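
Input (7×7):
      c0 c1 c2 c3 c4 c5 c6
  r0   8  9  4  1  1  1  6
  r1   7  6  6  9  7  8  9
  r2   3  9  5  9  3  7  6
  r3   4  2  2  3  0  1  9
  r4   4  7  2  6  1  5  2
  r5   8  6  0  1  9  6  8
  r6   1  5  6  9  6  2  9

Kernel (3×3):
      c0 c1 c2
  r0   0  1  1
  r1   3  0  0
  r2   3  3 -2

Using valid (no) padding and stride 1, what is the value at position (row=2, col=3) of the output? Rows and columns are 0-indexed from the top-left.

The receptive field on the input at this output position is [9 3 7 / 3 0 1 / 6 1 5]. Elementwise product with the kernel and sum: 3·1 + 7·1 + 3·3 + 6·3 + 1·3 + 5·-2.

30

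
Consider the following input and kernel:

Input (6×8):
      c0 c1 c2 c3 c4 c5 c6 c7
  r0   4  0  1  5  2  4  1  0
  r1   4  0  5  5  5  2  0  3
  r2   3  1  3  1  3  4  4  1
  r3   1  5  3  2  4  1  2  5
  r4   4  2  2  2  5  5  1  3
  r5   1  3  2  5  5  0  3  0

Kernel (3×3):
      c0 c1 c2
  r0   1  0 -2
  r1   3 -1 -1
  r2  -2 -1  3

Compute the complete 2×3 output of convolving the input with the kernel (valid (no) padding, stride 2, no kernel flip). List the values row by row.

11 4 15
-12 9 -8

Output[0,0]: The receptive field on the input at this output position is [4 0 1 / 4 0 5 / 3 1 3]. Elementwise product with the kernel and sum: 4·1 + 1·-2 + 4·3 + 0·-1 + 5·-1 + 3·-2 + 1·-1 + 3·3.
Output[0,1]: The receptive field on the input at this output position is [1 5 2 / 5 5 5 / 3 1 3]. Elementwise product with the kernel and sum: 1·1 + 2·-2 + 5·3 + 5·-1 + 5·-1 + 3·-2 + 1·-1 + 3·3.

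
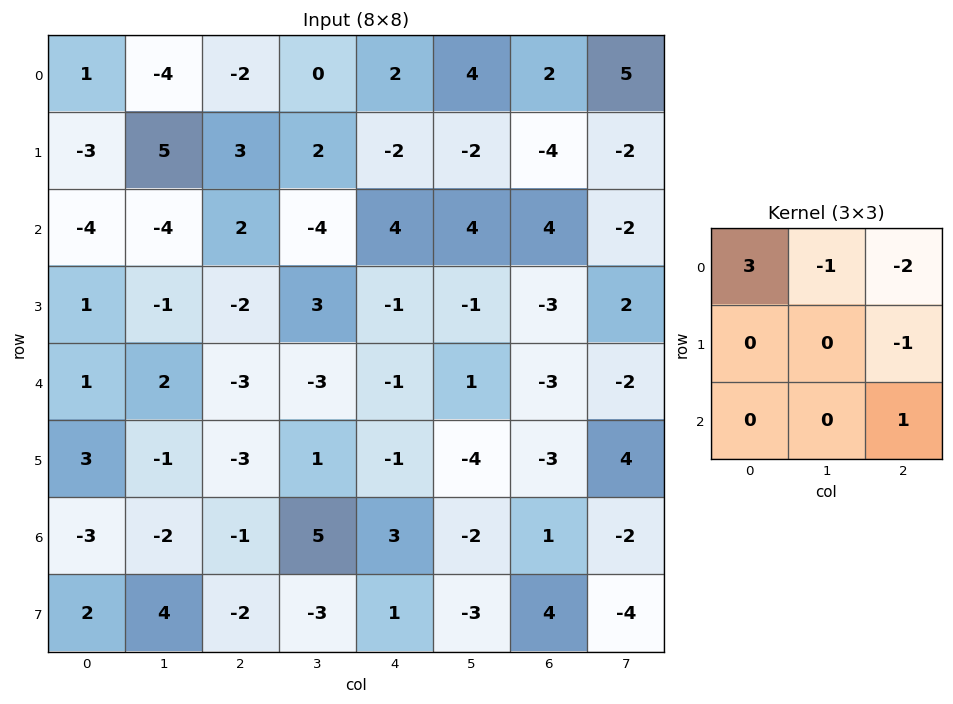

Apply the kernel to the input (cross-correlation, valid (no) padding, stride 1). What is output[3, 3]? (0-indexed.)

7

The receptive field on the input at this output position is [3 -1 -1 / -3 -1 1 / 1 -1 -4]. Elementwise product with the kernel and sum: 3·3 + -1·-1 + -1·-2 + 1·-1 + -4·1.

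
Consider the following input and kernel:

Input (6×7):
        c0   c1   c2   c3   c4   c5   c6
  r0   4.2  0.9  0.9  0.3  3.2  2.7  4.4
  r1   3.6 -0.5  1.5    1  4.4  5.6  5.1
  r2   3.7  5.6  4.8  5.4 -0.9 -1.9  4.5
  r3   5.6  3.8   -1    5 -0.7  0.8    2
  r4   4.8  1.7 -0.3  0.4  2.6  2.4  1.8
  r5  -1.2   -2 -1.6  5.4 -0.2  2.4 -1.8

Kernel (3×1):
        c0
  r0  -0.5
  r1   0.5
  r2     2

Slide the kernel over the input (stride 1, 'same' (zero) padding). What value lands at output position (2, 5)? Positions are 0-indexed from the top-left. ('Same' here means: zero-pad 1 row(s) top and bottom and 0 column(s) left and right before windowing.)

The receptive field on the zero-padded input at this output position is [5.6 / -1.9 / 0.8]. Elementwise product with the kernel and sum: 5.6·-0.5 + -1.9·0.5 + 0.8·2.

-2.15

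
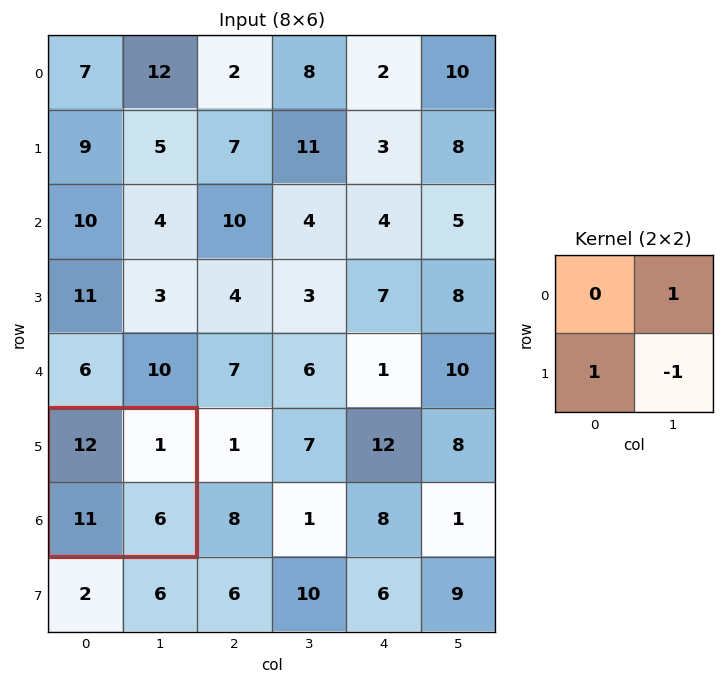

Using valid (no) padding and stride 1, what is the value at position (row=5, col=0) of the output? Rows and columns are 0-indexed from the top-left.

The receptive field on the input at this output position is [12 1 / 11 6]. Elementwise product with the kernel and sum: 1·1 + 11·1 + 6·-1.

6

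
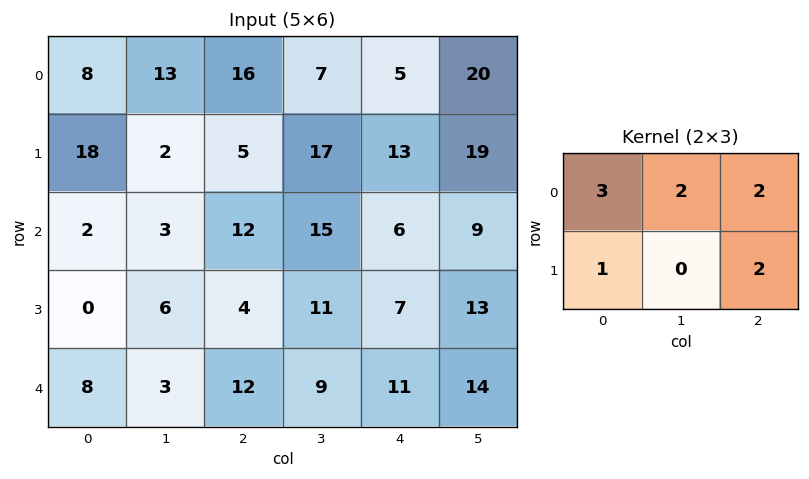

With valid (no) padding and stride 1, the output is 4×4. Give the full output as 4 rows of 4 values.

110 121 103 126
94 83 99 148
44 91 96 112
52 69 82 110

Output[0,0]: The receptive field on the input at this output position is [8 13 16 / 18 2 5]. Elementwise product with the kernel and sum: 8·3 + 13·2 + 16·2 + 18·1 + 5·2.
Output[0,1]: The receptive field on the input at this output position is [13 16 7 / 2 5 17]. Elementwise product with the kernel and sum: 13·3 + 16·2 + 7·2 + 2·1 + 17·2.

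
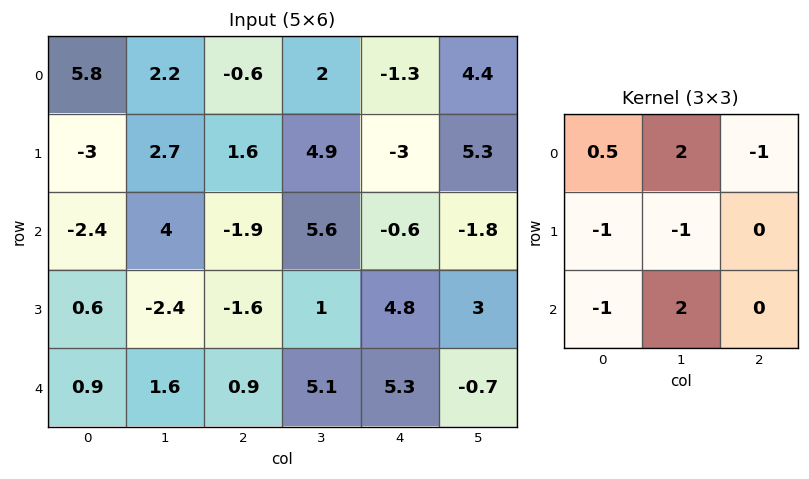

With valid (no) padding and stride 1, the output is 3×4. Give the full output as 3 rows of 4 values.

Output[0,0]: The receptive field on the input at this output position is [5.8 2.2 -0.6 / -3 2.7 1.6 / -2.4 4 -1.9]. Elementwise product with the kernel and sum: 5.8·0.5 + 2.2·2 + -0.6·-1 + -3·-1 + 2.7·-1 + -2.4·-1 + 4·2.

18.6 -14.2 11.6 -14.7
-4.7 -3.25 13.5 -5.25
12.8 -3.2 20.75 3.1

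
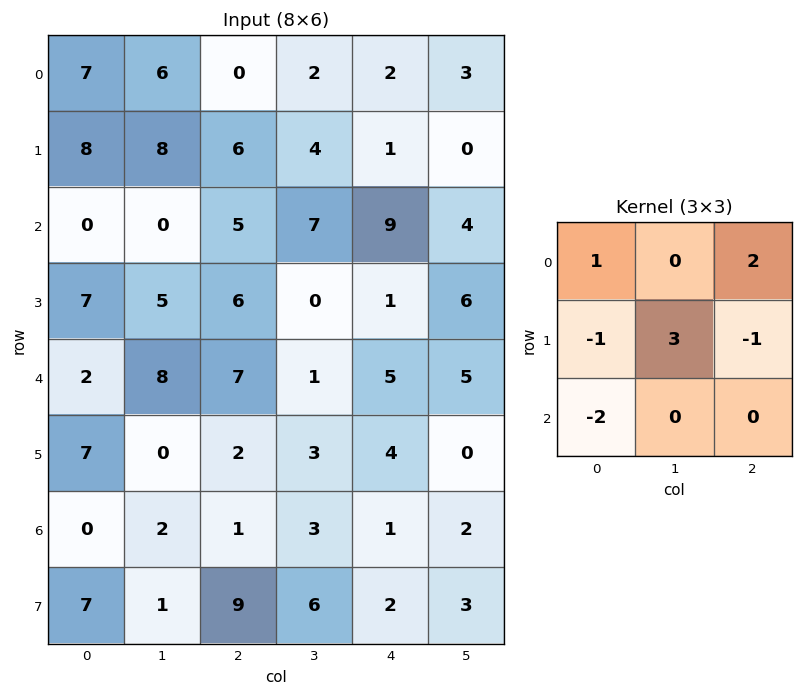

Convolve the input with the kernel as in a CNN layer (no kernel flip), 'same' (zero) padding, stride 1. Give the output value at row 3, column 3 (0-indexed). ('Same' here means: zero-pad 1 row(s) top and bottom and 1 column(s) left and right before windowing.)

2

The receptive field on the zero-padded input at this output position is [5 7 9 / 6 0 1 / 7 1 5]. Elementwise product with the kernel and sum: 5·1 + 9·2 + 6·-1 + 0·3 + 1·-1 + 7·-2.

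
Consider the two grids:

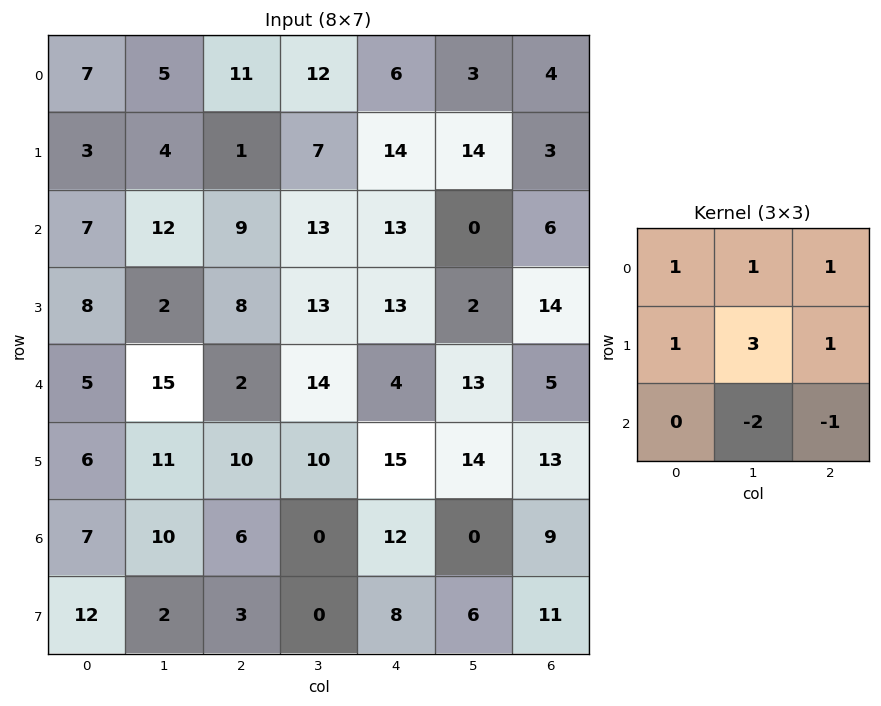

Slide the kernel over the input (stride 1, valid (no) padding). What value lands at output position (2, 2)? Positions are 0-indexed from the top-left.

63

The receptive field on the input at this output position is [9 13 13 / 8 13 13 / 2 14 4]. Elementwise product with the kernel and sum: 9·1 + 13·1 + 13·1 + 8·1 + 13·3 + 13·1 + 14·-2 + 4·-1.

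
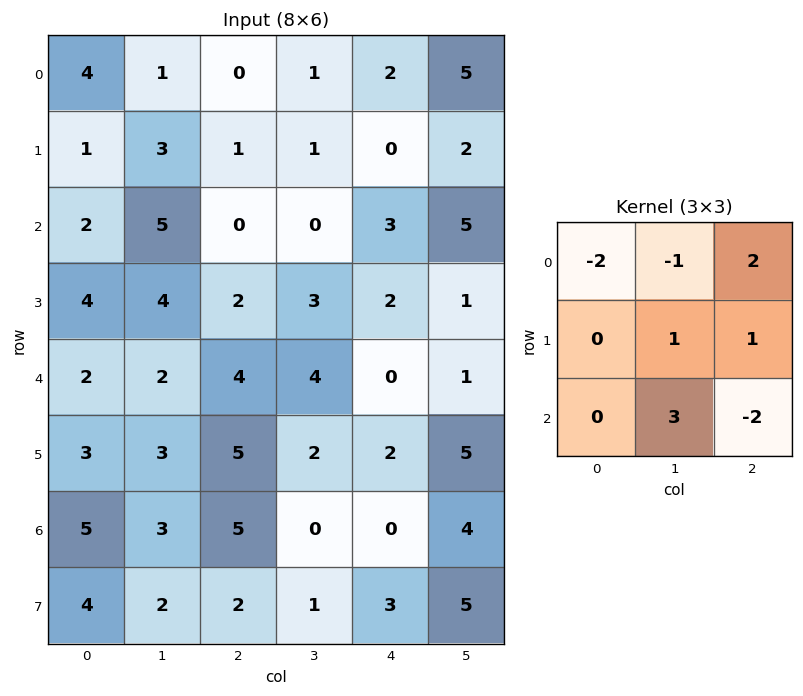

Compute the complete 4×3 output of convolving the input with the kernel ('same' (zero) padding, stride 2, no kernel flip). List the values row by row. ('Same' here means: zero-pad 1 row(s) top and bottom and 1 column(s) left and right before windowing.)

2 2 3
16 -5 14
11 15 -9
19 2 7

Output[0,0]: The receptive field on the zero-padded input at this output position is [0 0 0 / 0 4 1 / 0 1 3]. Elementwise product with the kernel and sum: 0·-2 + 0·-1 + 0·2 + 4·1 + 1·1 + 1·3 + 3·-2.
Output[0,1]: The receptive field on the zero-padded input at this output position is [0 0 0 / 1 0 1 / 3 1 1]. Elementwise product with the kernel and sum: 0·-2 + 0·-1 + 0·2 + 0·1 + 1·1 + 1·3 + 1·-2.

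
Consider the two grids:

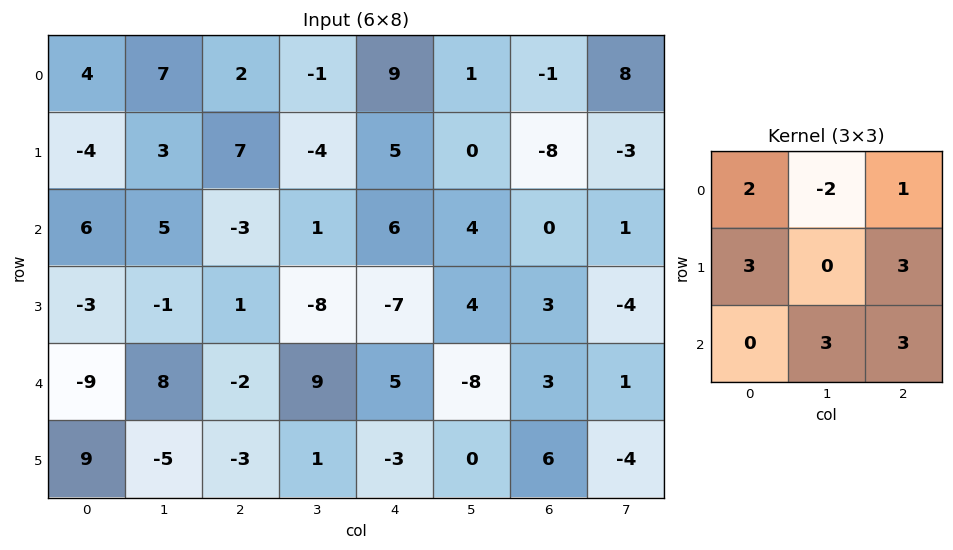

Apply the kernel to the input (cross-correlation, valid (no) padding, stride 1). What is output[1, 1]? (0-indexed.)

-15

The receptive field on the input at this output position is [3 7 -4 / 5 -3 1 / -1 1 -8]. Elementwise product with the kernel and sum: 3·2 + 7·-2 + -4·1 + 5·3 + 1·3 + 1·3 + -8·3.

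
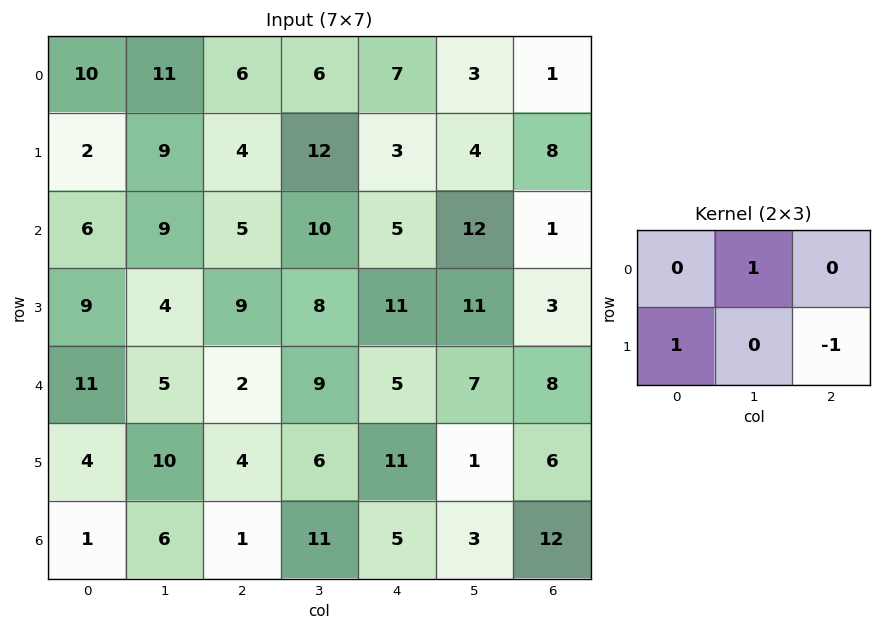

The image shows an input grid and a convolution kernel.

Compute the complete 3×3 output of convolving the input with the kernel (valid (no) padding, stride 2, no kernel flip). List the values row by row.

Output[0,0]: The receptive field on the input at this output position is [10 11 6 / 2 9 4]. Elementwise product with the kernel and sum: 11·1 + 2·1 + 4·-1.
Output[0,1]: The receptive field on the input at this output position is [6 6 7 / 4 12 3]. Elementwise product with the kernel and sum: 6·1 + 4·1 + 3·-1.

9 7 -2
9 8 20
5 2 12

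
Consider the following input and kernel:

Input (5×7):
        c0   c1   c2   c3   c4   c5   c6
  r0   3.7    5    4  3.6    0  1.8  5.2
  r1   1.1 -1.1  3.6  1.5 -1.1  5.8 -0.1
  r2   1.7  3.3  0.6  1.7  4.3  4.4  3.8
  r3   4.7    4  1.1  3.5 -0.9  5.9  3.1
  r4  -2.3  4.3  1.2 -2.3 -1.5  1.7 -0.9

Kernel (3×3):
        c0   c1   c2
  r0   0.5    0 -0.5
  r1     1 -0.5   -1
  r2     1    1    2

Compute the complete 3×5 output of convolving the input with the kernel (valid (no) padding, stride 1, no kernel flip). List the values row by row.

Output[0,0]: The receptive field on the input at this output position is [3.7 5 4 / 1.1 -1.1 3.6 / 1.7 3.3 0.6]. Elementwise product with the kernel and sum: 3.7·0.5 + 4·-0.5 + 1.1·1 + -1.1·-0.5 + 3.6·-1 + 1.7·1 + 3.3·1 + 0.6·2.
Output[0,1]: The receptive field on the input at this output position is [5 4 3.6 / -1.1 3.6 1.5 / 3.3 0.6 1.7]. Elementwise product with the kernel and sum: 5·0.5 + 3.6·-0.5 + -1.1·1 + 3.6·-0.5 + 1.5·-1 + 3.3·1 + 0.6·1 + 1.7·2.

4.1 3.6 16.85 11.95 9.8
9.1 12.1 0.6 7.4 9
6.55 1.65 -5.7 -3.7 -8.3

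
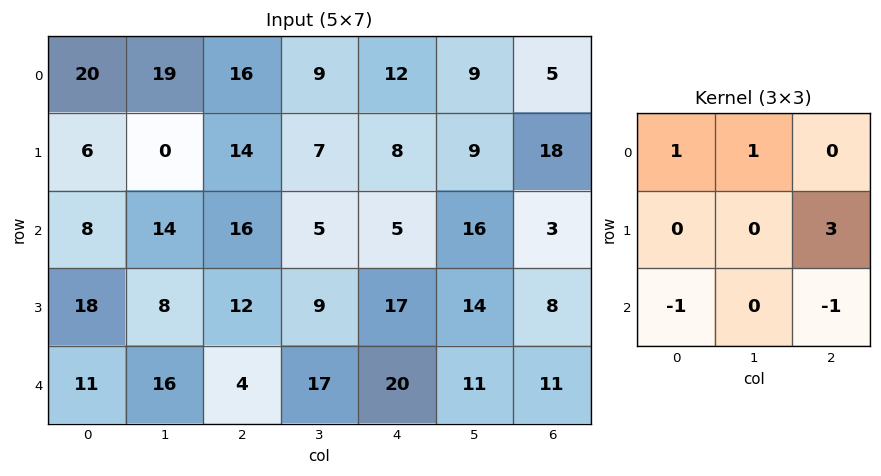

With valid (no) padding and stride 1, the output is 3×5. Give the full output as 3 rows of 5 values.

Output[0,0]: The receptive field on the input at this output position is [20 19 16 / 6 0 14 / 8 14 16]. Elementwise product with the kernel and sum: 20·1 + 19·1 + 14·3 + 8·-1 + 16·-1.
Output[0,1]: The receptive field on the input at this output position is [19 16 9 / 0 14 7 / 14 16 5]. Elementwise product with the kernel and sum: 19·1 + 16·1 + 7·3 + 14·-1 + 5·-1.

57 37 28 27 67
24 12 7 40 1
43 24 48 24 14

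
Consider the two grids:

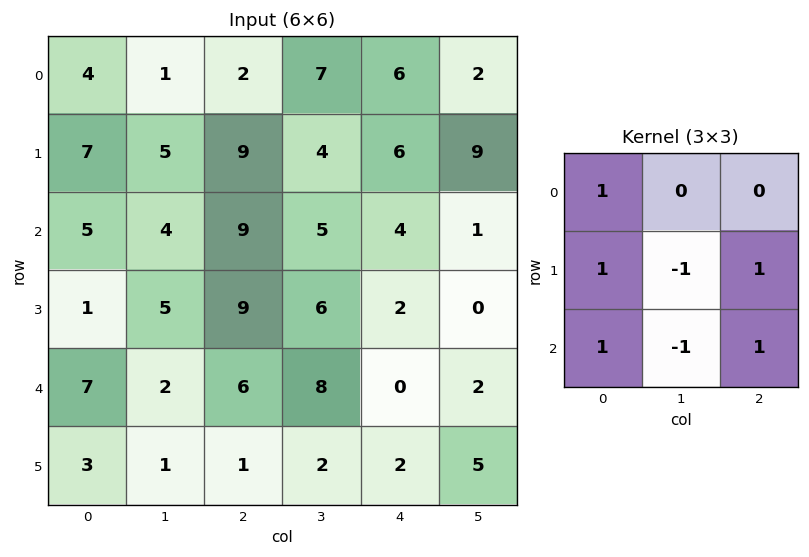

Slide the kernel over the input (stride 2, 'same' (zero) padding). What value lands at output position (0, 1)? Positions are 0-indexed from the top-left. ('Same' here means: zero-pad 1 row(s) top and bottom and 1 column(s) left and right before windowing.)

The receptive field on the zero-padded input at this output position is [0 0 0 / 1 2 7 / 5 9 4]. Elementwise product with the kernel and sum: 0·1 + 1·1 + 2·-1 + 7·1 + 5·1 + 9·-1 + 4·1.

6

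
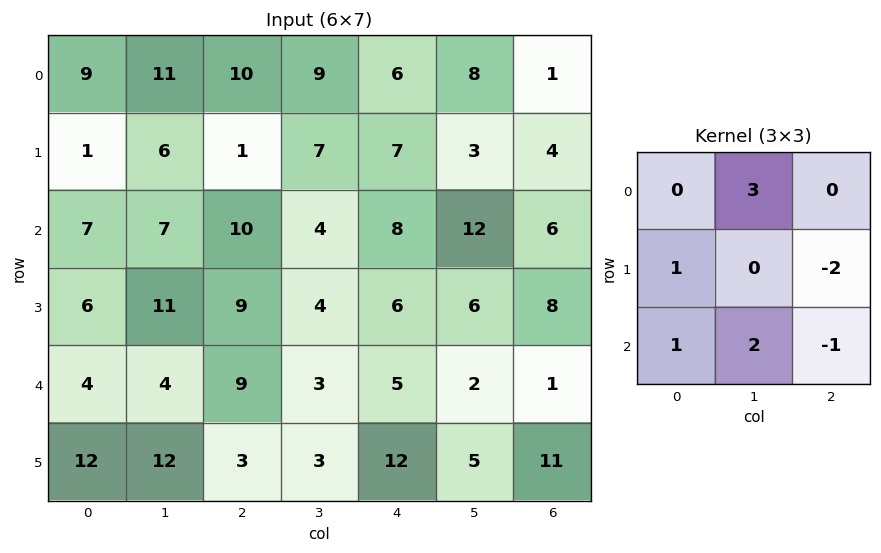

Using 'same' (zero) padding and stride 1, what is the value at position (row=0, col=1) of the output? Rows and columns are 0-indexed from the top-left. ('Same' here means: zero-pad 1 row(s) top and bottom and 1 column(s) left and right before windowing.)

1

The receptive field on the zero-padded input at this output position is [0 0 0 / 9 11 10 / 1 6 1]. Elementwise product with the kernel and sum: 0·3 + 9·1 + 10·-2 + 1·1 + 6·2 + 1·-1.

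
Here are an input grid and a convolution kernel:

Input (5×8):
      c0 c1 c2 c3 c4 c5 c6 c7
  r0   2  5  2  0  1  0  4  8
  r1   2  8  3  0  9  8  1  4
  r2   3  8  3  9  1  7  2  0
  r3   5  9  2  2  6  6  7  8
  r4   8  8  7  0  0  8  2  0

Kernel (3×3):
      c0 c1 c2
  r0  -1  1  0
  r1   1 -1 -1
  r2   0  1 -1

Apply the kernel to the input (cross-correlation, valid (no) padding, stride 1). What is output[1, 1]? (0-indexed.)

The receptive field on the input at this output position is [8 3 0 / 8 3 9 / 9 2 2]. Elementwise product with the kernel and sum: 8·-1 + 3·1 + 8·1 + 3·-1 + 9·-1 + 2·1 + 2·-1.

-9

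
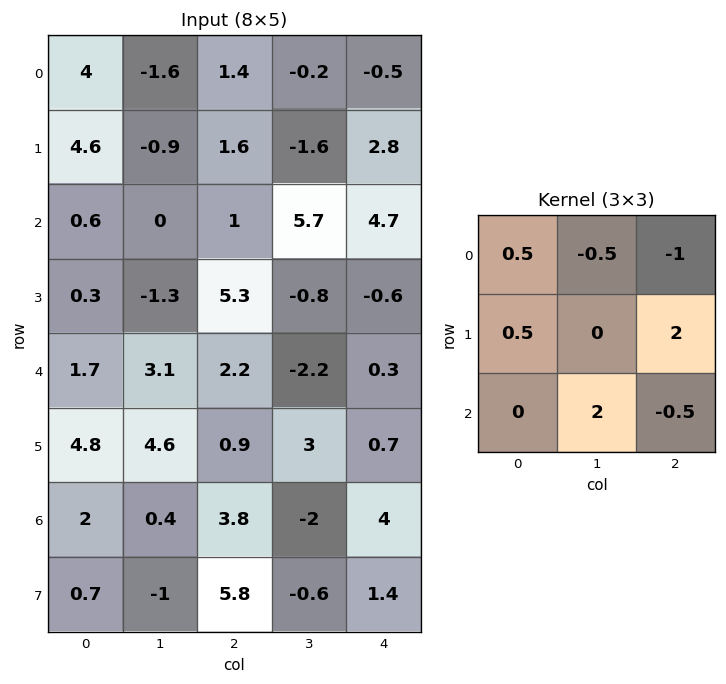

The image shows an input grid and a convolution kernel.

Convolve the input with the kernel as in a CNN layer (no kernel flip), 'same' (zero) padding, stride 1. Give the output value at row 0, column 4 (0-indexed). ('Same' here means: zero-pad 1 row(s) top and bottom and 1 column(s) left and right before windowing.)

The receptive field on the zero-padded input at this output position is [0 0 0 / -0.2 -0.5 0 / -1.6 2.8 0]. Elementwise product with the kernel and sum: 0·0.5 + 0·-0.5 + 0·-1 + -0.2·0.5 + 0·2 + 2.8·2 + 0·-0.5.

5.5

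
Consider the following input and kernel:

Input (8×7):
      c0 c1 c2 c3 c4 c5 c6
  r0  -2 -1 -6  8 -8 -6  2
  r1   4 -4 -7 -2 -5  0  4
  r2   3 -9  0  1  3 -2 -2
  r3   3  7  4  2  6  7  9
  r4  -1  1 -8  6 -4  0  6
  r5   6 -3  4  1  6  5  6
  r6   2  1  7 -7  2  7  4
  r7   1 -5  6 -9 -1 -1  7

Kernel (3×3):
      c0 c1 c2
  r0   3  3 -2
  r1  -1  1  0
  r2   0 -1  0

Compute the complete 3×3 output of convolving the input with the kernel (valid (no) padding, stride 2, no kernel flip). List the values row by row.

4 26 -39
-15 -11 8
6 6 -32

Output[0,0]: The receptive field on the input at this output position is [-2 -1 -6 / 4 -4 -7 / 3 -9 0]. Elementwise product with the kernel and sum: -2·3 + -1·3 + -6·-2 + 4·-1 + -4·1 + -9·-1.
Output[0,1]: The receptive field on the input at this output position is [-6 8 -8 / -7 -2 -5 / 0 1 3]. Elementwise product with the kernel and sum: -6·3 + 8·3 + -8·-2 + -7·-1 + -2·1 + 1·-1.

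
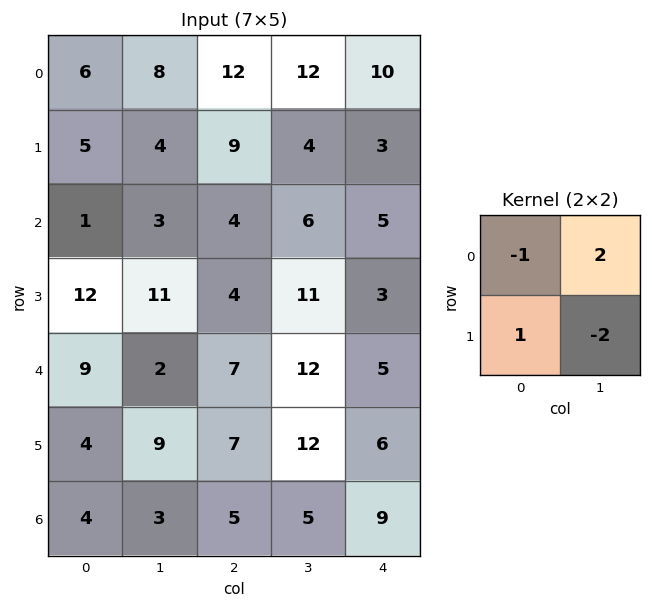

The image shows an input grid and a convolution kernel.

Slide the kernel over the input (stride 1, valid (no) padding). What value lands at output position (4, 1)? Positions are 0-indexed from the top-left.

The receptive field on the input at this output position is [2 7 / 9 7]. Elementwise product with the kernel and sum: 2·-1 + 7·2 + 9·1 + 7·-2.

7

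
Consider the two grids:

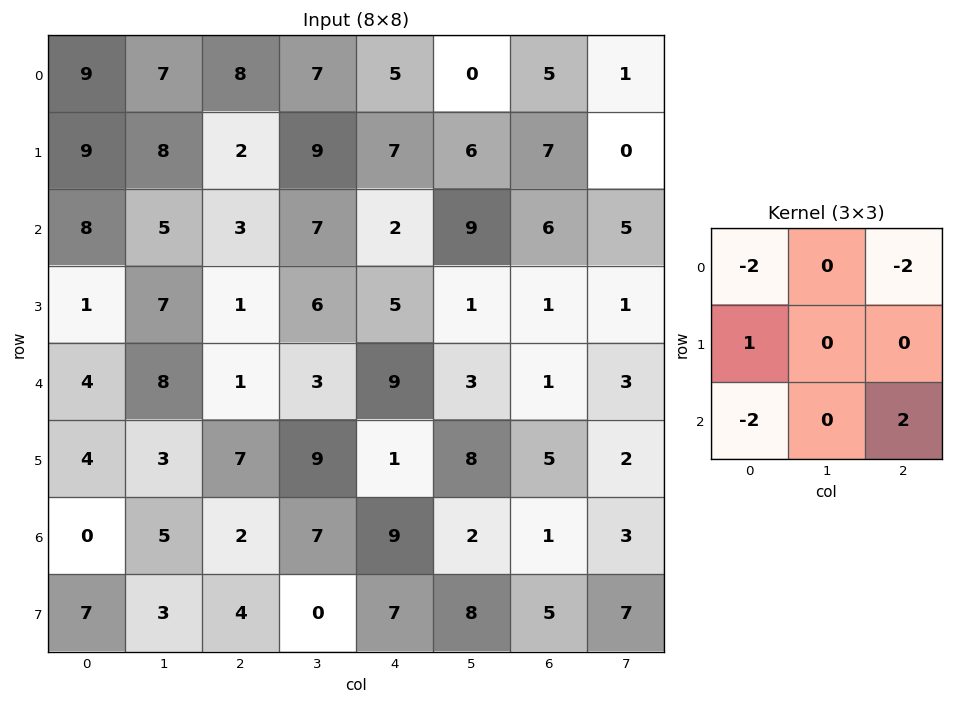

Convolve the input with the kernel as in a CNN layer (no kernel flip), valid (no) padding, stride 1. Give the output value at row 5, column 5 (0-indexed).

-20

The receptive field on the input at this output position is [8 5 2 / 2 1 3 / 8 5 7]. Elementwise product with the kernel and sum: 8·-2 + 2·-2 + 2·1 + 8·-2 + 7·2.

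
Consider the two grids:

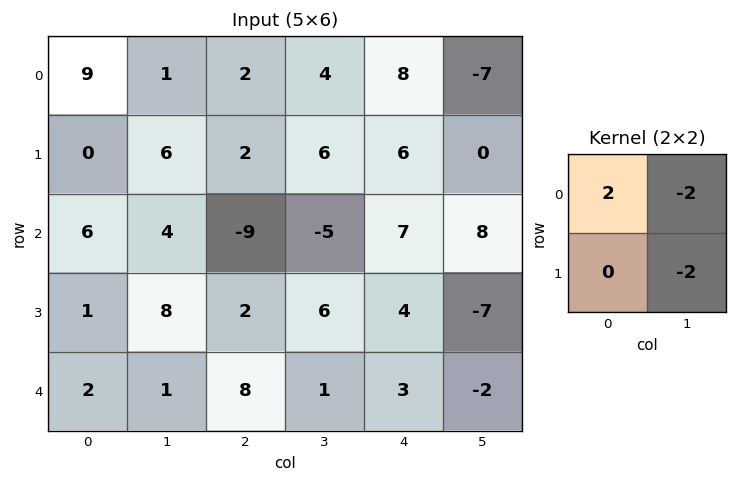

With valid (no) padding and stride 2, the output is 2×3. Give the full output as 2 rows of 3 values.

Output[0,0]: The receptive field on the input at this output position is [9 1 / 0 6]. Elementwise product with the kernel and sum: 9·2 + 1·-2 + 6·-2.

4 -16 30
-12 -20 12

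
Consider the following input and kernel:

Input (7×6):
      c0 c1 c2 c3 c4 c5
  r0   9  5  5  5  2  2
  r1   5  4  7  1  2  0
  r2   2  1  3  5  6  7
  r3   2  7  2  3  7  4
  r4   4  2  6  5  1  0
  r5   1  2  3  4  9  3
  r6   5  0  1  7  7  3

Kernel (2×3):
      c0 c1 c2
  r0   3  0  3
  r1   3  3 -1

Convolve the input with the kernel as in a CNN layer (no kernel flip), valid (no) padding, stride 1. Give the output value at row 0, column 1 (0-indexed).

62

The receptive field on the input at this output position is [5 5 5 / 4 7 1]. Elementwise product with the kernel and sum: 5·3 + 5·3 + 4·3 + 7·3 + 1·-1.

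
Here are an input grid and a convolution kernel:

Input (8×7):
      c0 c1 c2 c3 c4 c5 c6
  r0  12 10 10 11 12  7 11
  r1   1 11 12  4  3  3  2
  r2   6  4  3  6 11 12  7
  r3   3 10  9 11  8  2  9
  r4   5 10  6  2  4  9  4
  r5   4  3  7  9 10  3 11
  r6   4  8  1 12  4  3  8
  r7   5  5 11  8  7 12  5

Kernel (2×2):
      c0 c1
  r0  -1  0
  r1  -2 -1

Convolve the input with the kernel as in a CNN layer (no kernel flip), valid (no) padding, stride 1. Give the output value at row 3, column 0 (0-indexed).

The receptive field on the input at this output position is [3 10 / 5 10]. Elementwise product with the kernel and sum: 3·-1 + 5·-2 + 10·-1.

-23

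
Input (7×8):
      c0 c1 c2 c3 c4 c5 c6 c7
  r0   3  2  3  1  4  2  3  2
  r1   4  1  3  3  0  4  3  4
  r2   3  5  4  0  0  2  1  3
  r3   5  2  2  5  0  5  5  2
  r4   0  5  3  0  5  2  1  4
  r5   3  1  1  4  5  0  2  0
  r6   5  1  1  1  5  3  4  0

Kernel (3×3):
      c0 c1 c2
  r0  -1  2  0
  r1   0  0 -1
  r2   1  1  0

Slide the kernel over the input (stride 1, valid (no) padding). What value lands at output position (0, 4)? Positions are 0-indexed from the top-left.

-1

The receptive field on the input at this output position is [4 2 3 / 0 4 3 / 0 2 1]. Elementwise product with the kernel and sum: 4·-1 + 2·2 + 3·-1 + 0·1 + 2·1.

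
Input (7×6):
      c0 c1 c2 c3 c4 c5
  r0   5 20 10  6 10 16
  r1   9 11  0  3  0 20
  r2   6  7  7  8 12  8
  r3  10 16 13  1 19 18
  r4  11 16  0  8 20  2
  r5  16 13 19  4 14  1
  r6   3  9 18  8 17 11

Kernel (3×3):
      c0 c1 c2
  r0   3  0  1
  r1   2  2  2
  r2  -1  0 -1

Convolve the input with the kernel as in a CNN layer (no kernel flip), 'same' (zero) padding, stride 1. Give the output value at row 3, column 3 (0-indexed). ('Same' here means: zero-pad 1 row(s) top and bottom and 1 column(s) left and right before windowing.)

The receptive field on the zero-padded input at this output position is [7 8 12 / 13 1 19 / 0 8 20]. Elementwise product with the kernel and sum: 7·3 + 12·1 + 13·2 + 1·2 + 19·2 + 0·-1 + 20·-1.

79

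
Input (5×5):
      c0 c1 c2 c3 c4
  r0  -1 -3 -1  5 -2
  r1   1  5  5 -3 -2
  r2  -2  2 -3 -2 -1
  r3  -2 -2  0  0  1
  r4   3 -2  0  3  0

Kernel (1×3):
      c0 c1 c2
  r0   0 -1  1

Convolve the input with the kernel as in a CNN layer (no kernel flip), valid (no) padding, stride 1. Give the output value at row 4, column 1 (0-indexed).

The receptive field on the input at this output position is [-2 0 3]. Elementwise product with the kernel and sum: 0·-1 + 3·1.

3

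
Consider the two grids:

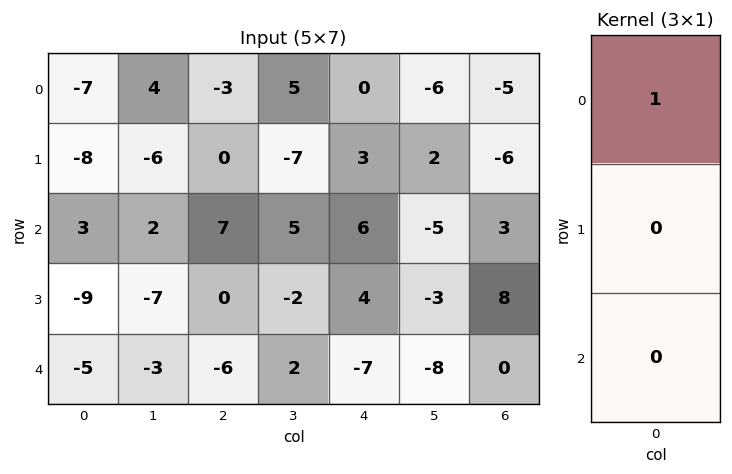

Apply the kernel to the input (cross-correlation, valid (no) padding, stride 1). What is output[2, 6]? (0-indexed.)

3

The receptive field on the input at this output position is [3 / 8 / 0]. Elementwise product with the kernel and sum: 3·1.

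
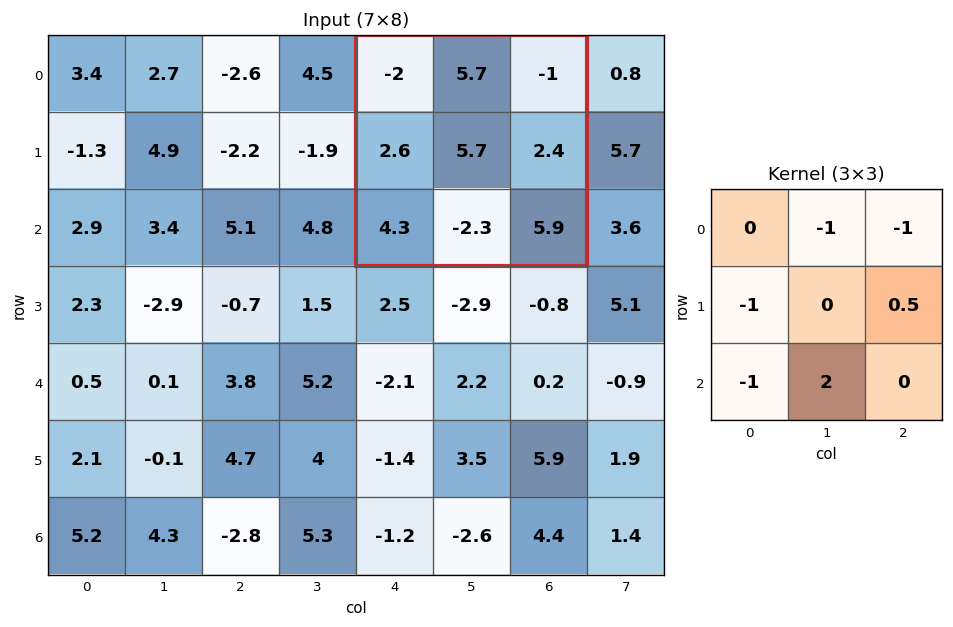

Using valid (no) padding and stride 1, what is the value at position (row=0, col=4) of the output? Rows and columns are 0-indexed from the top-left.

-15

The receptive field on the input at this output position is [-2 5.7 -1 / 2.6 5.7 2.4 / 4.3 -2.3 5.9]. Elementwise product with the kernel and sum: 5.7·-1 + -1·-1 + 2.6·-1 + 2.4·0.5 + 4.3·-1 + -2.3·2.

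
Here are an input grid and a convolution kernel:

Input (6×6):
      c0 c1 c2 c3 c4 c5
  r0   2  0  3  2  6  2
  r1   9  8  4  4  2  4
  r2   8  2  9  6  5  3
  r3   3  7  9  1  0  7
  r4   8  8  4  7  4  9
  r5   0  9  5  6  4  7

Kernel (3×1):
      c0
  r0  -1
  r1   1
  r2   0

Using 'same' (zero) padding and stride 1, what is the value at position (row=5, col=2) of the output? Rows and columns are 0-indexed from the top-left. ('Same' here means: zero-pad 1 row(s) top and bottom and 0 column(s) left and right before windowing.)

1

The receptive field on the zero-padded input at this output position is [4 / 5 / 0]. Elementwise product with the kernel and sum: 4·-1 + 5·1.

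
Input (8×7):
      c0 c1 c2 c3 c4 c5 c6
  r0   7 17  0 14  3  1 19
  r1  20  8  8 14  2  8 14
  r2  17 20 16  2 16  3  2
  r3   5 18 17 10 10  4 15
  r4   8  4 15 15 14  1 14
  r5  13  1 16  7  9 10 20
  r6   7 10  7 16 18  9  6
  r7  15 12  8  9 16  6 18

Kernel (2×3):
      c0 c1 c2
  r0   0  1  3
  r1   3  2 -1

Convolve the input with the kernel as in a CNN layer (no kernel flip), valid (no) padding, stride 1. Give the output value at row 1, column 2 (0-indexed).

56

The receptive field on the input at this output position is [8 14 2 / 16 2 16]. Elementwise product with the kernel and sum: 14·1 + 2·3 + 16·3 + 2·2 + 16·-1.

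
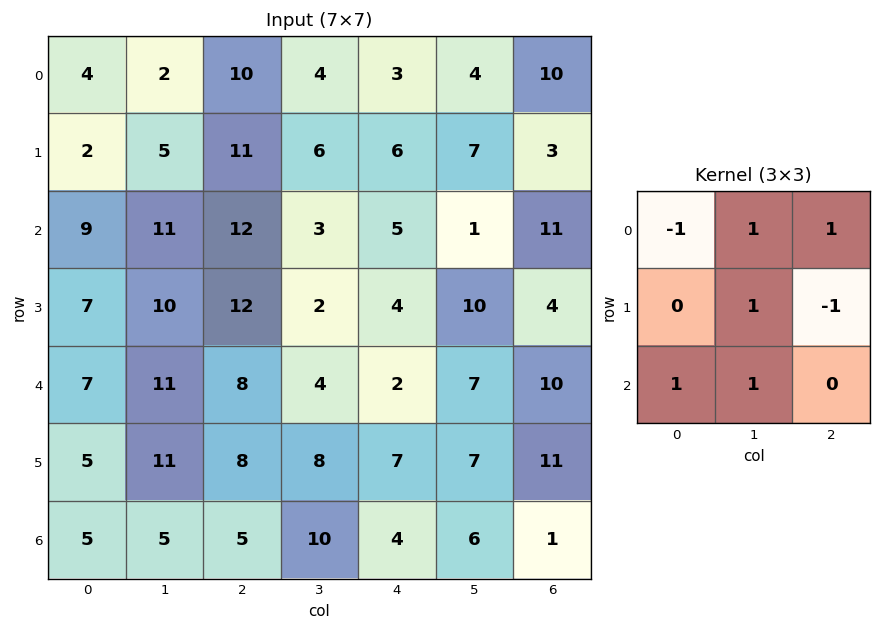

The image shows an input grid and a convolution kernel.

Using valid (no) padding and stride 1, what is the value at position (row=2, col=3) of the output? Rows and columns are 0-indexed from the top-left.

3

The receptive field on the input at this output position is [3 5 1 / 2 4 10 / 4 2 7]. Elementwise product with the kernel and sum: 3·-1 + 5·1 + 1·1 + 4·1 + 10·-1 + 4·1 + 2·1.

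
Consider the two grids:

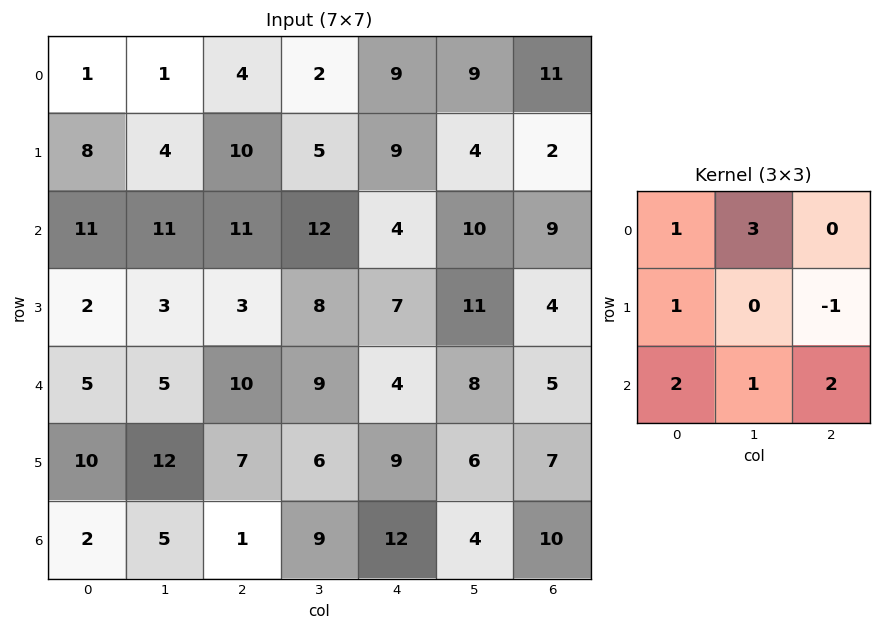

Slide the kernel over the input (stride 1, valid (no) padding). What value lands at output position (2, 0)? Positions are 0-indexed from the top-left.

The receptive field on the input at this output position is [11 11 11 / 2 3 3 / 5 5 10]. Elementwise product with the kernel and sum: 11·1 + 11·3 + 2·1 + 3·-1 + 5·2 + 5·1 + 10·2.

78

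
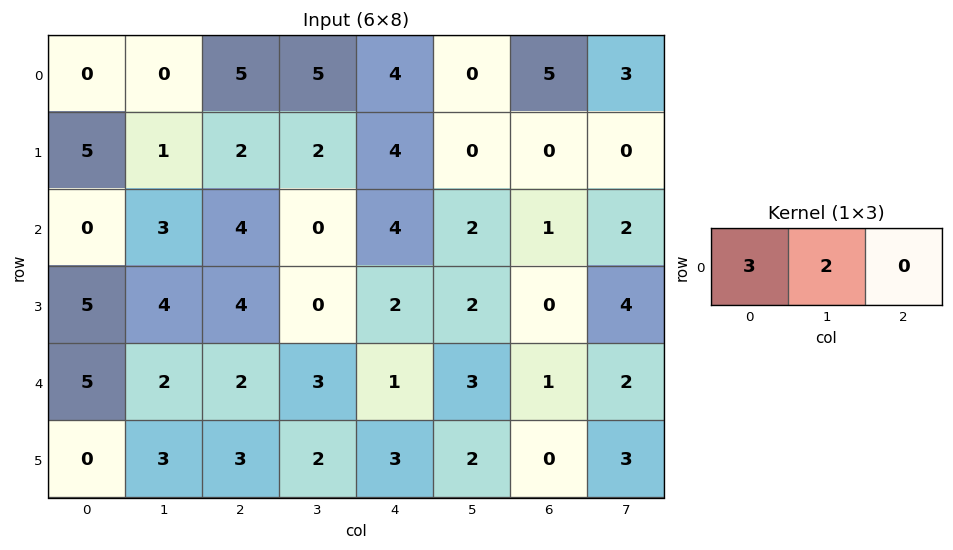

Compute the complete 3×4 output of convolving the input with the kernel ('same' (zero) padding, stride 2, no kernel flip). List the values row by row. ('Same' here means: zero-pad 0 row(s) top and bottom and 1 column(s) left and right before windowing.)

Output[0,0]: The receptive field on the zero-padded input at this output position is [0 0 0]. Elementwise product with the kernel and sum: 0·3 + 0·2.

0 10 23 10
0 17 8 8
10 10 11 11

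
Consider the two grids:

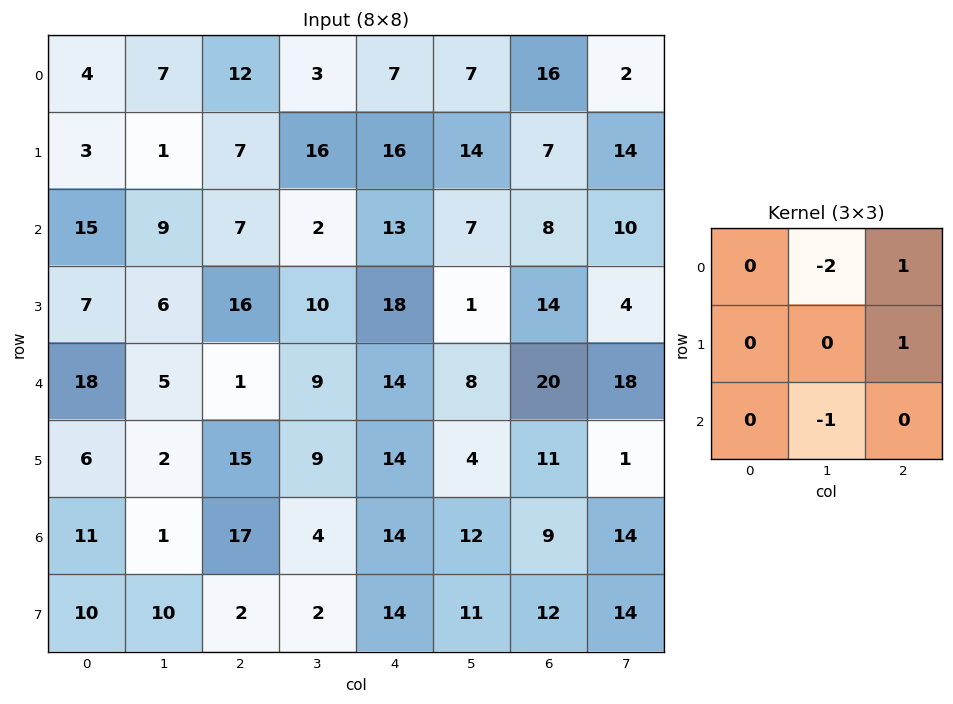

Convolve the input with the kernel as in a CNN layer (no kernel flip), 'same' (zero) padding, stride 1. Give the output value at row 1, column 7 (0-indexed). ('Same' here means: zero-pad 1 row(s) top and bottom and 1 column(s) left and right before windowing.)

-14

The receptive field on the zero-padded input at this output position is [16 2 0 / 7 14 0 / 8 10 0]. Elementwise product with the kernel and sum: 2·-2 + 0·1 + 0·1 + 10·-1.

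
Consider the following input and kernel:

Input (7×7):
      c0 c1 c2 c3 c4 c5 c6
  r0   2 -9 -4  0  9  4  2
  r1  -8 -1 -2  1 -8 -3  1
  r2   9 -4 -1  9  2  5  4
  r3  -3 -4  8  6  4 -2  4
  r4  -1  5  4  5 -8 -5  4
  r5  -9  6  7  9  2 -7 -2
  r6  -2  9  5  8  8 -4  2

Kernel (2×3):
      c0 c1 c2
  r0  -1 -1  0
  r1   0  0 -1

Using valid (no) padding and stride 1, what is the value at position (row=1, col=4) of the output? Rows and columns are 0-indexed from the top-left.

The receptive field on the input at this output position is [-8 -3 1 / 2 5 4]. Elementwise product with the kernel and sum: -8·-1 + -3·-1 + 4·-1.

7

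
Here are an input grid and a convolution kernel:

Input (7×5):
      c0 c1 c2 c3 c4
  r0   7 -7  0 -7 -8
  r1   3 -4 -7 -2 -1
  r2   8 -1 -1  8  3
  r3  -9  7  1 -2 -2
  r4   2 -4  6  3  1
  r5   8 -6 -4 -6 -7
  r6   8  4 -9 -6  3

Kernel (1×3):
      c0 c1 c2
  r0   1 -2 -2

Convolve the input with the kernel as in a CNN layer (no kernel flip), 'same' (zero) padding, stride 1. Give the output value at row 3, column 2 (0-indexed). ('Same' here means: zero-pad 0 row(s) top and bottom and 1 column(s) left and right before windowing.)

The receptive field on the zero-padded input at this output position is [7 1 -2]. Elementwise product with the kernel and sum: 7·1 + 1·-2 + -2·-2.

9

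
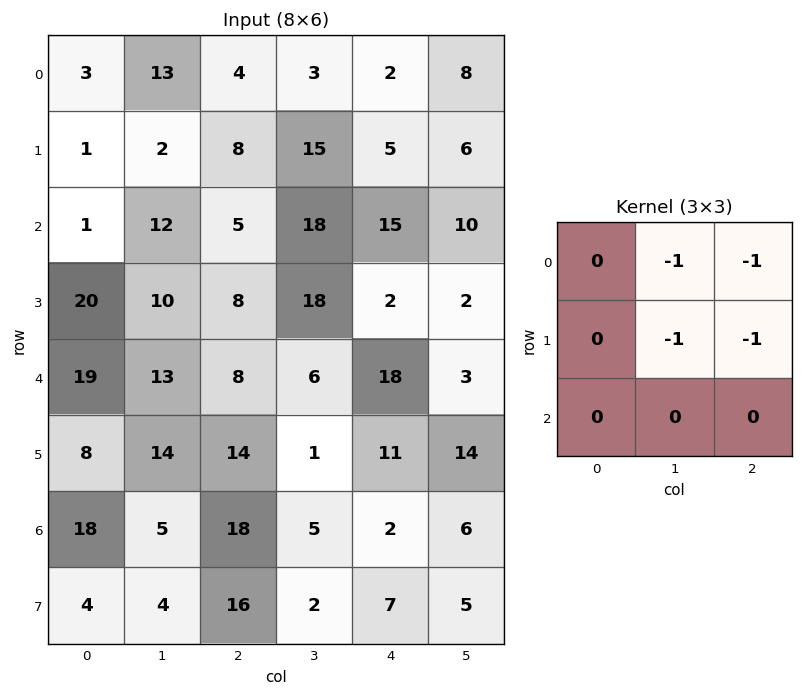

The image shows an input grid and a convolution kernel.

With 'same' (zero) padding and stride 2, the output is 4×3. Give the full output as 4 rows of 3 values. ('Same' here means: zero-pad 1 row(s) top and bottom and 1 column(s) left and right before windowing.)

Output[0,0]: The receptive field on the zero-padded input at this output position is [0 0 0 / 0 3 13 / 0 1 2]. Elementwise product with the kernel and sum: 0·-1 + 0·-1 + 3·-1 + 13·-1.

-16 -7 -10
-16 -46 -36
-62 -40 -25
-45 -38 -33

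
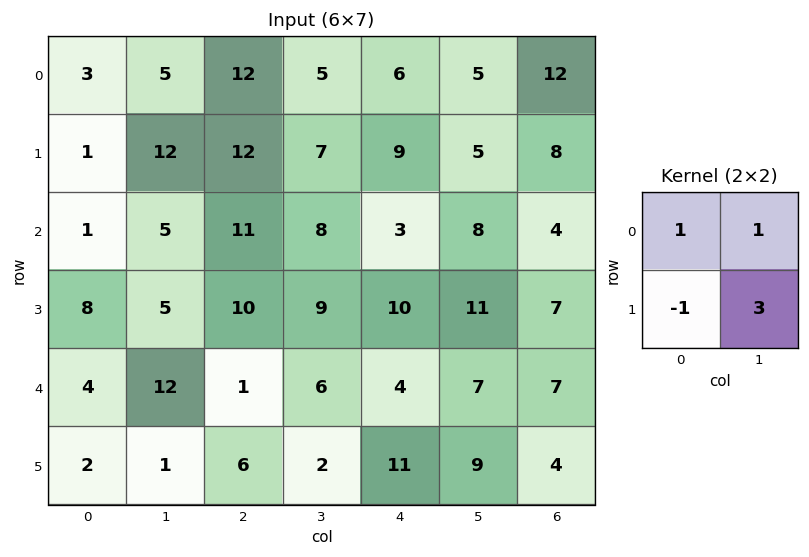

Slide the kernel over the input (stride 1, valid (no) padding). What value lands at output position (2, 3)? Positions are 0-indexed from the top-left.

32

The receptive field on the input at this output position is [8 3 / 9 10]. Elementwise product with the kernel and sum: 8·1 + 3·1 + 9·-1 + 10·3.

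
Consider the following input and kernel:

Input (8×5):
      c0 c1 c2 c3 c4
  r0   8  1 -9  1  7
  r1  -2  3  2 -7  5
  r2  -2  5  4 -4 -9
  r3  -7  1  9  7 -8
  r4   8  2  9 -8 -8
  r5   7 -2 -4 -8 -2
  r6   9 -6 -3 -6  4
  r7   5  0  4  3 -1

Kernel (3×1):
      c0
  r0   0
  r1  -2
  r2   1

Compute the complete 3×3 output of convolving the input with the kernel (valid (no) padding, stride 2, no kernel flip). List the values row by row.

Output[0,0]: The receptive field on the input at this output position is [8 / -2 / -2]. Elementwise product with the kernel and sum: -2·-2 + -2·1.
Output[0,1]: The receptive field on the input at this output position is [-9 / 2 / 4]. Elementwise product with the kernel and sum: 2·-2 + 4·1.

2 0 -19
22 -9 8
-5 5 8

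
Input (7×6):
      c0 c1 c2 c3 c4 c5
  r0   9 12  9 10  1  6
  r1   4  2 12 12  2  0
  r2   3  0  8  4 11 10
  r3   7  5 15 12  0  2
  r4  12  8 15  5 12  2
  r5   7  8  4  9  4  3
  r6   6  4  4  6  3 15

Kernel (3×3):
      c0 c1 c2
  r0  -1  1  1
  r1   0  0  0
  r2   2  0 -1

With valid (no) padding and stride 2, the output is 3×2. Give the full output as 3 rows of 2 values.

Output[0,0]: The receptive field on the input at this output position is [9 12 9 / 4 2 12 / 3 0 8]. Elementwise product with the kernel and sum: 9·-1 + 12·1 + 9·1 + 3·2 + 8·-1.
Output[0,1]: The receptive field on the input at this output position is [9 10 1 / 12 12 2 / 8 4 11]. Elementwise product with the kernel and sum: 9·-1 + 10·1 + 1·1 + 8·2 + 11·-1.

10 7
14 25
19 7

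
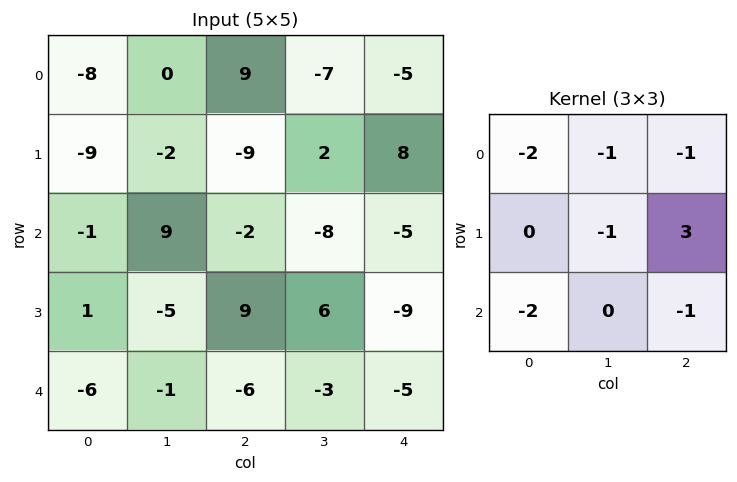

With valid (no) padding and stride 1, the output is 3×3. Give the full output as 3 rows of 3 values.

-14 3 25
3 -7 -8
45 6 1

Output[0,0]: The receptive field on the input at this output position is [-8 0 9 / -9 -2 -9 / -1 9 -2]. Elementwise product with the kernel and sum: -8·-2 + 0·-1 + 9·-1 + -2·-1 + -9·3 + -1·-2 + -2·-1.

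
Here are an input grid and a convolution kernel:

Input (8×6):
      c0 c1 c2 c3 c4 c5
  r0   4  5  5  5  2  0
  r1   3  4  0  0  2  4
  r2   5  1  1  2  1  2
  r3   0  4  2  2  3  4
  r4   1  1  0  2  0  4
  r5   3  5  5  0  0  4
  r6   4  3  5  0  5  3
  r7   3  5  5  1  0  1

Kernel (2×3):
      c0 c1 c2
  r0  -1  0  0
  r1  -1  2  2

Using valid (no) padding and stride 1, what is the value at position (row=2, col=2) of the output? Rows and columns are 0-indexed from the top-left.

7

The receptive field on the input at this output position is [1 2 1 / 2 2 3]. Elementwise product with the kernel and sum: 1·-1 + 2·-1 + 2·2 + 3·2.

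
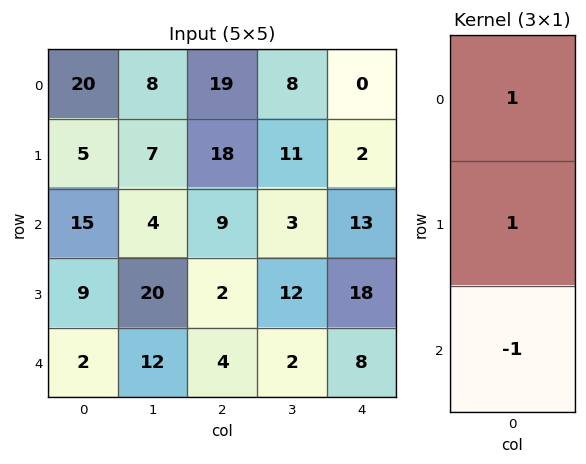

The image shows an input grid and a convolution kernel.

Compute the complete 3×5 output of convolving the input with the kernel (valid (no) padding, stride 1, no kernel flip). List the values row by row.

10 11 28 16 -11
11 -9 25 2 -3
22 12 7 13 23

Output[0,0]: The receptive field on the input at this output position is [20 / 5 / 15]. Elementwise product with the kernel and sum: 20·1 + 5·1 + 15·-1.
Output[0,1]: The receptive field on the input at this output position is [8 / 7 / 4]. Elementwise product with the kernel and sum: 8·1 + 7·1 + 4·-1.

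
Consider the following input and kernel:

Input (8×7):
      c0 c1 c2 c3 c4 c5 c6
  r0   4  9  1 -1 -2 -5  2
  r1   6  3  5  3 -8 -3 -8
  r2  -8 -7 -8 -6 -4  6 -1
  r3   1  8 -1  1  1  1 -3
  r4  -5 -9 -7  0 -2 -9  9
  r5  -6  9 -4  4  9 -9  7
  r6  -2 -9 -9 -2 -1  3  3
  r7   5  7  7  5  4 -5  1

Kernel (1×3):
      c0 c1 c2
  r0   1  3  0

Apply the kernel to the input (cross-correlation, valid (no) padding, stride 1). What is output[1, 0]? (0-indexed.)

The receptive field on the input at this output position is [6 3 5]. Elementwise product with the kernel and sum: 6·1 + 3·3.

15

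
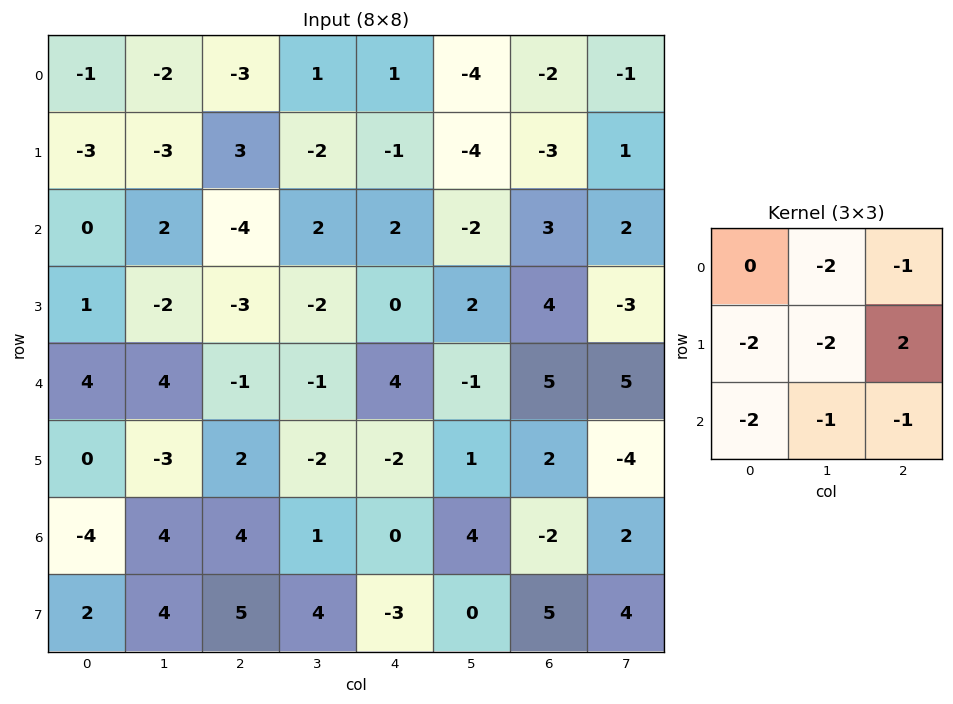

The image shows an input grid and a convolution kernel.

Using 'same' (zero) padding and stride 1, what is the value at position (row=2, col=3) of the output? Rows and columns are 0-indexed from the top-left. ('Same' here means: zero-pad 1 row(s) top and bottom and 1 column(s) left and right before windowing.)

21

The receptive field on the zero-padded input at this output position is [3 -2 -1 / -4 2 2 / -3 -2 0]. Elementwise product with the kernel and sum: -2·-2 + -1·-1 + -4·-2 + 2·-2 + 2·2 + -3·-2 + -2·-1 + 0·-1.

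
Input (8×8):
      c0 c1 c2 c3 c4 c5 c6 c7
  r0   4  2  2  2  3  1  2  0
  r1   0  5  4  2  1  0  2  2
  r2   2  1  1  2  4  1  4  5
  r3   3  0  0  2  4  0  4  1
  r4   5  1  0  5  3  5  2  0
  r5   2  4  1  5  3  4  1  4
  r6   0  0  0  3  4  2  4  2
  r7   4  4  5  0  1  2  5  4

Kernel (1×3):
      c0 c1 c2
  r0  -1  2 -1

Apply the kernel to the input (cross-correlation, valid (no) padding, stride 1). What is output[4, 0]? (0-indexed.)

The receptive field on the input at this output position is [5 1 0]. Elementwise product with the kernel and sum: 5·-1 + 1·2 + 0·-1.

-3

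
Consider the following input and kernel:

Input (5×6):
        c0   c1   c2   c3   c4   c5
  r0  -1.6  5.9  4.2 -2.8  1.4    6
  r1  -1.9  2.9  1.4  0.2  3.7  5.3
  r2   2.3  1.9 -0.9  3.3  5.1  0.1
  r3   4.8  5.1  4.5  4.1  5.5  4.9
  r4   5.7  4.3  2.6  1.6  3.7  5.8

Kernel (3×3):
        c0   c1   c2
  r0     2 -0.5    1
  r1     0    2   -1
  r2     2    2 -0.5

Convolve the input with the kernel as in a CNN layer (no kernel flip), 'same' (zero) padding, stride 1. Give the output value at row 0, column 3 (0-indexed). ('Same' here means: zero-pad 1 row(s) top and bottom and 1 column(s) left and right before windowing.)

The receptive field on the zero-padded input at this output position is [0 0 0 / 4.2 -2.8 1.4 / 1.4 0.2 3.7]. Elementwise product with the kernel and sum: 0·2 + 0·-0.5 + 0·1 + -2.8·2 + 1.4·-1 + 1.4·2 + 0.2·2 + 3.7·-0.5.

-5.65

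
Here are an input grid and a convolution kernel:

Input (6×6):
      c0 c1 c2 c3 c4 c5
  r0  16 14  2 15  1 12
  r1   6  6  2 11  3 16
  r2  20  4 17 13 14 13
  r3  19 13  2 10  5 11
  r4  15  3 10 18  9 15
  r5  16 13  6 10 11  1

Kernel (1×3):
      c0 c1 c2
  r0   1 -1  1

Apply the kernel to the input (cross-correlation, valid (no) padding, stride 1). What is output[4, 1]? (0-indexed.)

The receptive field on the input at this output position is [3 10 18]. Elementwise product with the kernel and sum: 3·1 + 10·-1 + 18·1.

11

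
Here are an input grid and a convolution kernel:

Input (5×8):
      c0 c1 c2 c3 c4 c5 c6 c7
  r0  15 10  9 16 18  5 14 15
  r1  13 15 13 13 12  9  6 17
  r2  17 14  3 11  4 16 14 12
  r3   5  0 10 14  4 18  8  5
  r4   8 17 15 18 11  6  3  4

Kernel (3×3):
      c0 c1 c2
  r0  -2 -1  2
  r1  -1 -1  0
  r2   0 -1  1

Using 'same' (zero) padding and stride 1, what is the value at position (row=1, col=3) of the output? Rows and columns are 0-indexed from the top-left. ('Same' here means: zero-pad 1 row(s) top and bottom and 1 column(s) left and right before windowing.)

The receptive field on the zero-padded input at this output position is [9 16 18 / 13 13 12 / 3 11 4]. Elementwise product with the kernel and sum: 9·-2 + 16·-1 + 18·2 + 13·-1 + 13·-1 + 11·-1 + 4·1.

-31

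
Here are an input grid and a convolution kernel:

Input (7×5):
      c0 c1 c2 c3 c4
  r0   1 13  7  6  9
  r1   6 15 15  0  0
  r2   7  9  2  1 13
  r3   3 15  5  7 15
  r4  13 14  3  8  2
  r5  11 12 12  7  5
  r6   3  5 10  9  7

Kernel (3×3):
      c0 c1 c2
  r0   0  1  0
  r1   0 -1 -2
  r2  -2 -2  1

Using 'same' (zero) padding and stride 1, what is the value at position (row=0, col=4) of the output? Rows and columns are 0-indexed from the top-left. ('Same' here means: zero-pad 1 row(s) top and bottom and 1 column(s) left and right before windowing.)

The receptive field on the zero-padded input at this output position is [0 0 0 / 6 9 0 / 0 0 0]. Elementwise product with the kernel and sum: 0·1 + 9·-1 + 0·-2 + 0·-2 + 0·-2 + 0·1.

-9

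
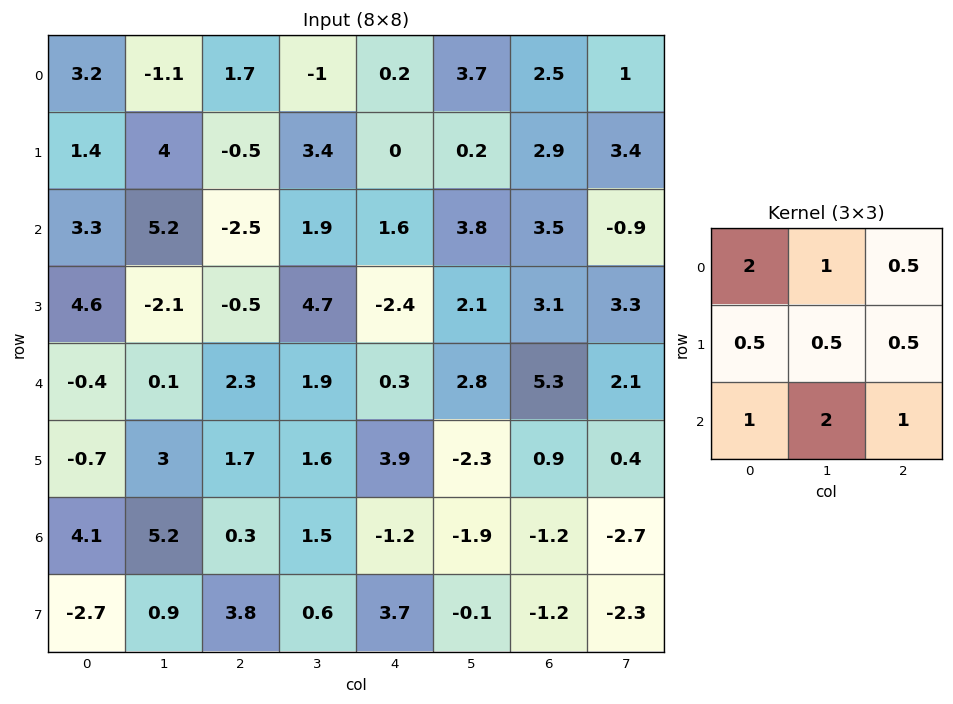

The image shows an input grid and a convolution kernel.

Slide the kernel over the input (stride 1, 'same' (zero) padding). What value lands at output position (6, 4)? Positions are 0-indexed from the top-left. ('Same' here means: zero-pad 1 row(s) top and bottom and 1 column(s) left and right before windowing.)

The receptive field on the zero-padded input at this output position is [1.6 3.9 -2.3 / 1.5 -1.2 -1.9 / 0.6 3.7 -0.1]. Elementwise product with the kernel and sum: 1.6·2 + 3.9·1 + -2.3·0.5 + 1.5·0.5 + -1.2·0.5 + -1.9·0.5 + 0.6·1 + 3.7·2 + -0.1·1.

13.05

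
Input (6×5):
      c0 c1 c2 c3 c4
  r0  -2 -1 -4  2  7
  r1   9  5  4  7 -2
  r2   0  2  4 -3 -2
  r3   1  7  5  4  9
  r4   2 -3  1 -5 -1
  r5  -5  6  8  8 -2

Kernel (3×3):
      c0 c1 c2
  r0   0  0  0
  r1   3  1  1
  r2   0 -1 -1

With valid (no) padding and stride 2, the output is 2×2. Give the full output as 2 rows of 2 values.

30 22
17 34

Output[0,0]: The receptive field on the input at this output position is [-2 -1 -4 / 9 5 4 / 0 2 4]. Elementwise product with the kernel and sum: 9·3 + 5·1 + 4·1 + 2·-1 + 4·-1.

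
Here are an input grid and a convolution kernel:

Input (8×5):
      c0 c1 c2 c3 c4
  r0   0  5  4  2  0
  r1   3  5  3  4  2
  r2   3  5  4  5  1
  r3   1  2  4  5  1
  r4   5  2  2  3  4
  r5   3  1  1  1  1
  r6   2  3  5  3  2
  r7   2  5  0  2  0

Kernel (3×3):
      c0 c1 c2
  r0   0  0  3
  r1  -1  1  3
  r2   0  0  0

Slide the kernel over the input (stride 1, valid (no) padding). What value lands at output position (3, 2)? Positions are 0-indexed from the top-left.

16

The receptive field on the input at this output position is [4 5 1 / 2 3 4 / 1 1 1]. Elementwise product with the kernel and sum: 1·3 + 2·-1 + 3·1 + 4·3.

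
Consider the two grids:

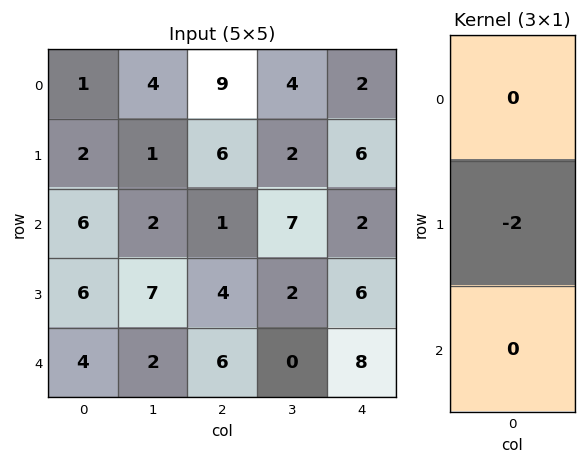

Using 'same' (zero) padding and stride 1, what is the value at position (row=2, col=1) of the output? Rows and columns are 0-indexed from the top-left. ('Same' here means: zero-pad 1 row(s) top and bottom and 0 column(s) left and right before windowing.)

-4

The receptive field on the zero-padded input at this output position is [1 / 2 / 7]. Elementwise product with the kernel and sum: 2·-2.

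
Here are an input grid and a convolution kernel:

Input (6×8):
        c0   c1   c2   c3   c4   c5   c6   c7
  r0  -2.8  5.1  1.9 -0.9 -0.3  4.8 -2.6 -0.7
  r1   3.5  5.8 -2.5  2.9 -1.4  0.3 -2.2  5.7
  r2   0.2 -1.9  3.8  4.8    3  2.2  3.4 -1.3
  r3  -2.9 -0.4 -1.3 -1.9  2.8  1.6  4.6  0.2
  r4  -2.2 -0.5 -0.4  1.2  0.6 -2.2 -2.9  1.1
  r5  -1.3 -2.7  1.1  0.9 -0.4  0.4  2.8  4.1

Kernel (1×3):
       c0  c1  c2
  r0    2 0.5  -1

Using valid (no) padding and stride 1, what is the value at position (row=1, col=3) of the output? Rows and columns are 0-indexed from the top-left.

4.8

The receptive field on the input at this output position is [2.9 -1.4 0.3]. Elementwise product with the kernel and sum: 2.9·2 + -1.4·0.5 + 0.3·-1.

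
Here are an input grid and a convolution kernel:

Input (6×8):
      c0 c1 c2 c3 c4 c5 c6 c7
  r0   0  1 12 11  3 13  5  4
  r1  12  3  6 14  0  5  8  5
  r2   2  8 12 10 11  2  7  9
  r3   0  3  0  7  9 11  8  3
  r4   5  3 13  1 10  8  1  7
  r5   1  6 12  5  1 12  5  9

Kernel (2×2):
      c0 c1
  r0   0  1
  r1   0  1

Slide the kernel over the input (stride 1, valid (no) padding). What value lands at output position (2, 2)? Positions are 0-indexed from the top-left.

17

The receptive field on the input at this output position is [12 10 / 0 7]. Elementwise product with the kernel and sum: 10·1 + 7·1.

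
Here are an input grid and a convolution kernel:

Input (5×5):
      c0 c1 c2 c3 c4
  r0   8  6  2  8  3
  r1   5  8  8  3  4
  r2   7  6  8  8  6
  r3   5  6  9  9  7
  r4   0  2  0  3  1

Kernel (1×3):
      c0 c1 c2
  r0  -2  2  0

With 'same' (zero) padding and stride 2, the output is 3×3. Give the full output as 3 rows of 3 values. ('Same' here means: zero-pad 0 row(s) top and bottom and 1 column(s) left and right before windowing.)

Output[0,0]: The receptive field on the zero-padded input at this output position is [0 8 6]. Elementwise product with the kernel and sum: 0·-2 + 8·2.
Output[0,1]: The receptive field on the zero-padded input at this output position is [6 2 8]. Elementwise product with the kernel and sum: 6·-2 + 2·2.

16 -8 -10
14 4 -4
0 -4 -4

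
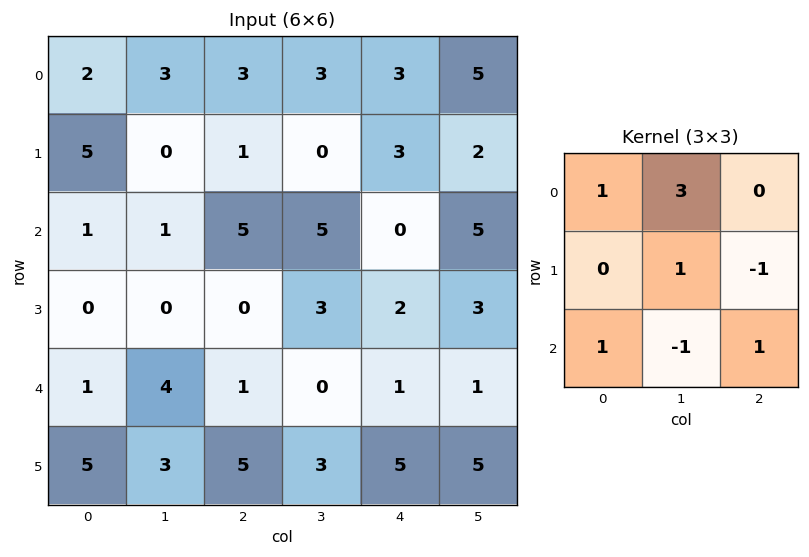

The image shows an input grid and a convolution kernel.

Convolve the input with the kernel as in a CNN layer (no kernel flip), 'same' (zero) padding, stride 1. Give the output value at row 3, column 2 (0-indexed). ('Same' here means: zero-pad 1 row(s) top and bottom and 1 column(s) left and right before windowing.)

The receptive field on the zero-padded input at this output position is [1 5 5 / 0 0 3 / 4 1 0]. Elementwise product with the kernel and sum: 1·1 + 5·3 + 0·1 + 3·-1 + 4·1 + 1·-1 + 0·1.

16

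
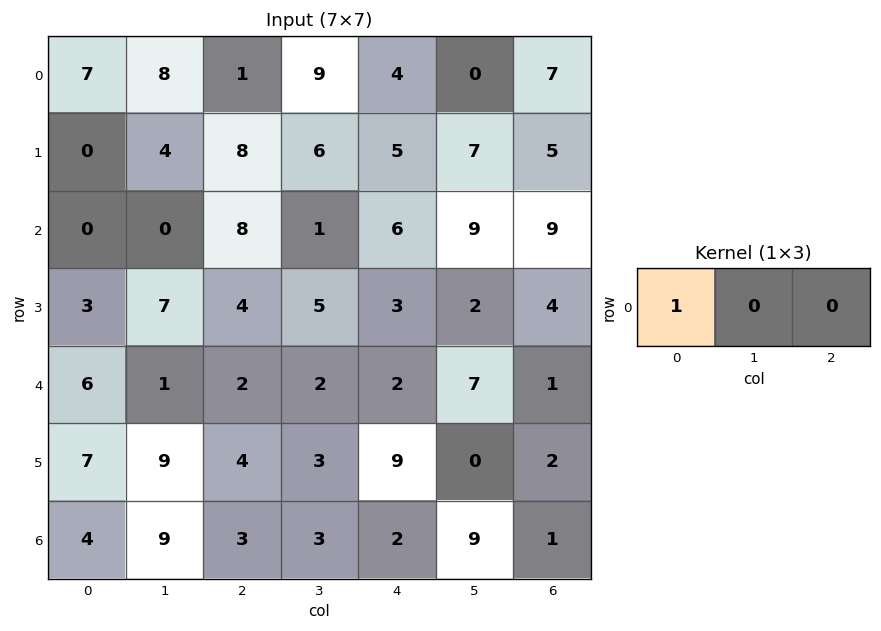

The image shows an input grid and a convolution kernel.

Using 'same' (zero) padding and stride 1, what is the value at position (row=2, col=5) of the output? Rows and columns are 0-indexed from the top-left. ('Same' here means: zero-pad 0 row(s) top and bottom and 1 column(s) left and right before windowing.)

6

The receptive field on the zero-padded input at this output position is [6 9 9]. Elementwise product with the kernel and sum: 6·1.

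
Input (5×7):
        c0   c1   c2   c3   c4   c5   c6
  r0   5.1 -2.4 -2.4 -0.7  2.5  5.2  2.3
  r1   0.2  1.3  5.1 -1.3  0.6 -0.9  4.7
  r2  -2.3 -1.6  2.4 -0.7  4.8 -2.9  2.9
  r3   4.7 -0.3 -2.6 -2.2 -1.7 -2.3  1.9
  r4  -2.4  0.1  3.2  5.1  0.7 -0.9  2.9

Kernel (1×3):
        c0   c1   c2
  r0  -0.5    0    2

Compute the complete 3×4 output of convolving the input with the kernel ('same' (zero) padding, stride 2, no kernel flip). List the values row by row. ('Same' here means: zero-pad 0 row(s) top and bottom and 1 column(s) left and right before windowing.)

Output[0,0]: The receptive field on the zero-padded input at this output position is [0 5.1 -2.4]. Elementwise product with the kernel and sum: 0·-0.5 + -2.4·2.
Output[0,1]: The receptive field on the zero-padded input at this output position is [-2.4 -2.4 -0.7]. Elementwise product with the kernel and sum: -2.4·-0.5 + -0.7·2.

-4.8 -0.2 10.75 -2.6
-3.2 -0.6 -5.45 1.45
0.2 10.15 -4.35 0.45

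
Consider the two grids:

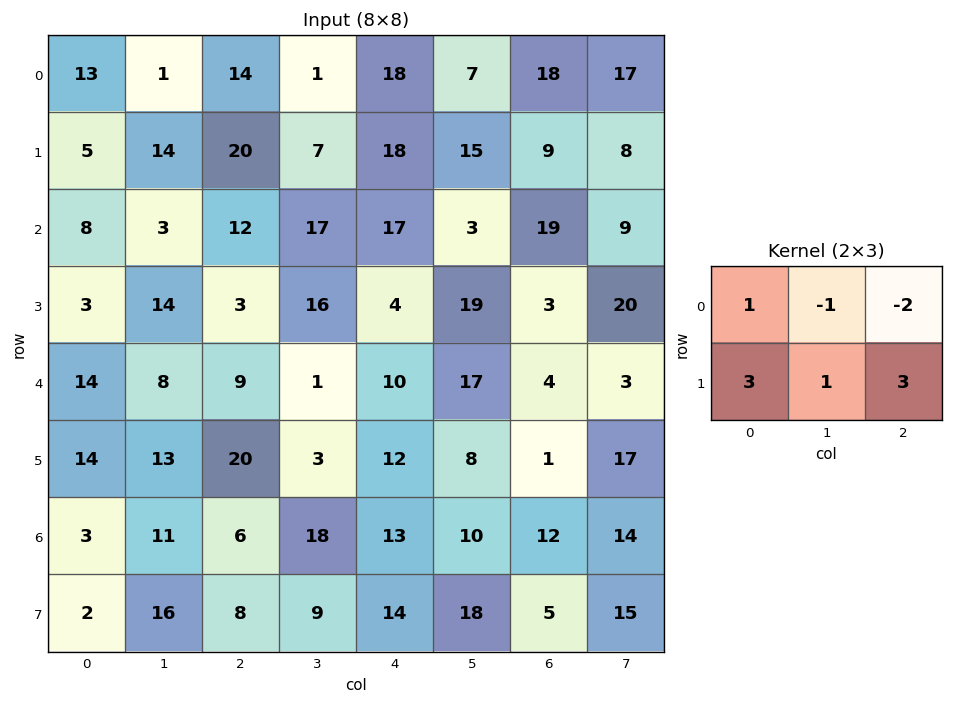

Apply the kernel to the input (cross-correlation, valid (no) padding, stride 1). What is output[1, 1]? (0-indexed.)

The receptive field on the input at this output position is [14 20 7 / 3 12 17]. Elementwise product with the kernel and sum: 14·1 + 20·-1 + 7·-2 + 3·3 + 12·1 + 17·3.

52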